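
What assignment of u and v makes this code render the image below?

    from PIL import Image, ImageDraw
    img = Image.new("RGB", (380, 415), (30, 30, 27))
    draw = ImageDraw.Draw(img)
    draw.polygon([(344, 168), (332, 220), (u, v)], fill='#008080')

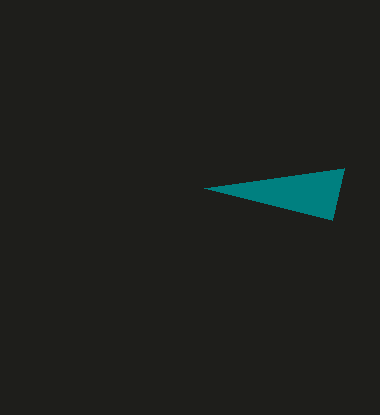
u = 204, v = 188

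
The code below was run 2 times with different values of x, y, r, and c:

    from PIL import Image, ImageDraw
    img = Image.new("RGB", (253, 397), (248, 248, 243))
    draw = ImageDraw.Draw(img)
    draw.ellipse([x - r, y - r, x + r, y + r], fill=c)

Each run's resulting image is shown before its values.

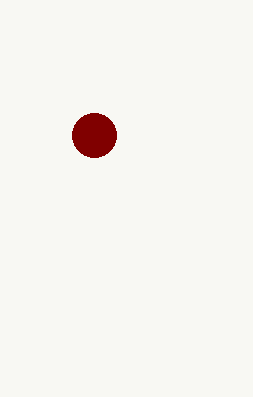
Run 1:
x = 94; y = 135; r = 22; c = 'maroon'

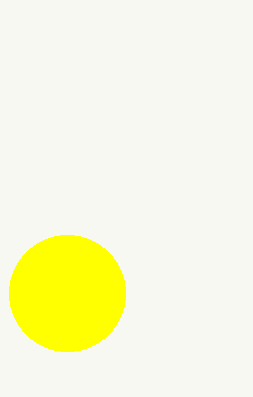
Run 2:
x = 67
y = 293
r = 58
c = 'yellow'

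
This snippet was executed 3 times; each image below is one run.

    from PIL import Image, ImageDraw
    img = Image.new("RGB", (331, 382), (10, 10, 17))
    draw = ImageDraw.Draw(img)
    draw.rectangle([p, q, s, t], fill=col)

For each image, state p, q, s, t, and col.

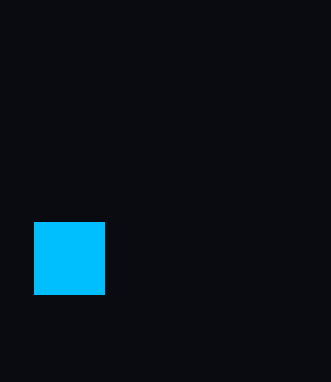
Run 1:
p = 34; q = 222; s = 104; t = 294; col = 'deepskyblue'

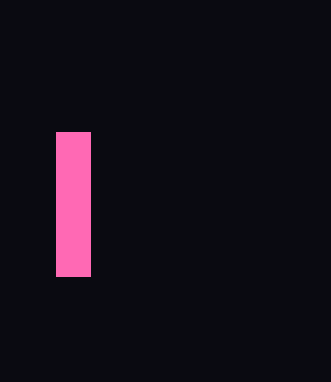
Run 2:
p = 56, q = 132, s = 90, t = 276, col = 'hotpink'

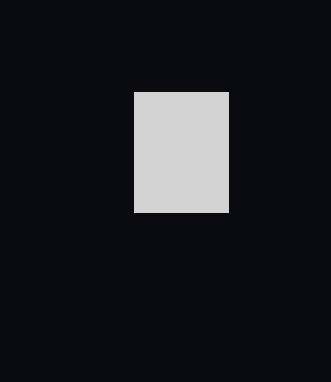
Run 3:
p = 134, q = 92, s = 228, t = 212, col = 'lightgray'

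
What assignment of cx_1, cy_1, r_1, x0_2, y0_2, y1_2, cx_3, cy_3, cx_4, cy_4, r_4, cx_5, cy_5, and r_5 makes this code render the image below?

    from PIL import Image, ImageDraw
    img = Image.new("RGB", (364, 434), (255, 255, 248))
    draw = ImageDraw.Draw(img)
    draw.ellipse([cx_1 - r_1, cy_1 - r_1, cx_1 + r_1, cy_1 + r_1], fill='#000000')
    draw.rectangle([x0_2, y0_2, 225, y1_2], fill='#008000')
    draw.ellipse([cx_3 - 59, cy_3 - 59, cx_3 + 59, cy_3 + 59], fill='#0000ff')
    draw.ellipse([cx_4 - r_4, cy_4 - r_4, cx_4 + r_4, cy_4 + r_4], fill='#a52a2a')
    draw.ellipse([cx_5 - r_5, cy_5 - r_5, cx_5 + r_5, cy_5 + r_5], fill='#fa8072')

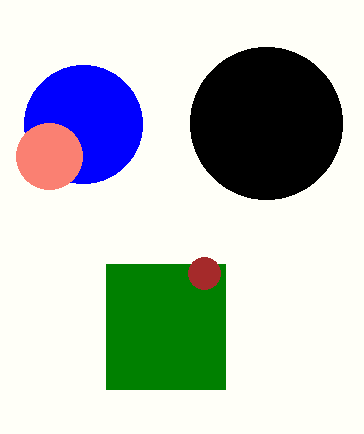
cx_1 = 266; cy_1 = 123; r_1 = 76; x0_2 = 106; y0_2 = 264; y1_2 = 389; cx_3 = 83; cy_3 = 124; cx_4 = 204; cy_4 = 273; r_4 = 16; cx_5 = 49; cy_5 = 156; r_5 = 33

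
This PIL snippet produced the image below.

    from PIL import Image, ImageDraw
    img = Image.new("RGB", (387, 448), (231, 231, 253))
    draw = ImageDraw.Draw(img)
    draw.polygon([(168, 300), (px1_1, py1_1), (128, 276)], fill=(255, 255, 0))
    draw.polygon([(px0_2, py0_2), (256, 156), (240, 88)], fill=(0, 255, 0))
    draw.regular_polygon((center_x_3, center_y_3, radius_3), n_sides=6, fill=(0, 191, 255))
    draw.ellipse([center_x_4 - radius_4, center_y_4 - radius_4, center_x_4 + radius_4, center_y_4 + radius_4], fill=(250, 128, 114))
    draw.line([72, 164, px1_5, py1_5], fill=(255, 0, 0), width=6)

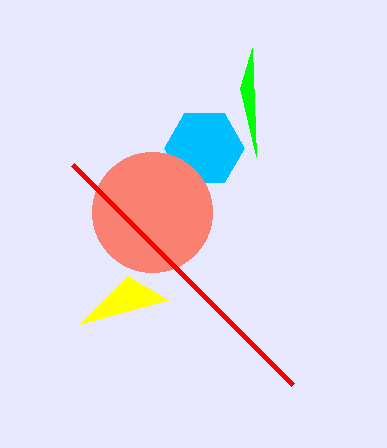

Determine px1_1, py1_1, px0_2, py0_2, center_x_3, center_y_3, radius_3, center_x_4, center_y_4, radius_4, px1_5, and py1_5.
px1_1 = 80; py1_1 = 324; px0_2 = 252; py0_2 = 48; center_x_3 = 204; center_y_3 = 148; radius_3 = 40; center_x_4 = 152; center_y_4 = 212; radius_4 = 60; px1_5 = 292; py1_5 = 384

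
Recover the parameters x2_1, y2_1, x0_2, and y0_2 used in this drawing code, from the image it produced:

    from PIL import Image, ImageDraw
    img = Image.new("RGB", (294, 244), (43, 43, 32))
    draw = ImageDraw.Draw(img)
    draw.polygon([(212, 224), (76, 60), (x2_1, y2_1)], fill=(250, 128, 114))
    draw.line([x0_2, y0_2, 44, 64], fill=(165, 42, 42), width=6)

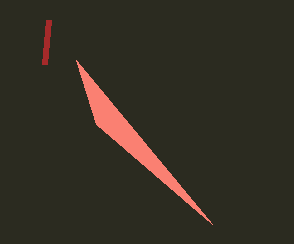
x2_1 = 96, y2_1 = 124, x0_2 = 48, y0_2 = 20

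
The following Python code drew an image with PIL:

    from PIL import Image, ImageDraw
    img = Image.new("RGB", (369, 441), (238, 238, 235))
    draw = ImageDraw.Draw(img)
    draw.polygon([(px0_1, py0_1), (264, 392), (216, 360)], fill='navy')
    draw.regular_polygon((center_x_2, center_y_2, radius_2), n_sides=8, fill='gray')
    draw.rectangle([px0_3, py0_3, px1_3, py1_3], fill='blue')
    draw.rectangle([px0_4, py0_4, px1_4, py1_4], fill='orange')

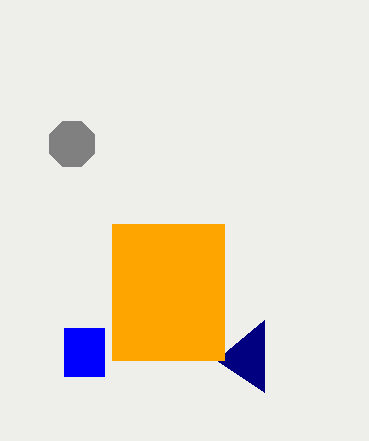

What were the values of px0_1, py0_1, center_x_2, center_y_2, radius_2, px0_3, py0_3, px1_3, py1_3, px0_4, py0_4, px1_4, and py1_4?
px0_1 = 264, py0_1 = 320, center_x_2 = 72, center_y_2 = 144, radius_2 = 24, px0_3 = 64, py0_3 = 328, px1_3 = 104, py1_3 = 376, px0_4 = 112, py0_4 = 224, px1_4 = 224, py1_4 = 360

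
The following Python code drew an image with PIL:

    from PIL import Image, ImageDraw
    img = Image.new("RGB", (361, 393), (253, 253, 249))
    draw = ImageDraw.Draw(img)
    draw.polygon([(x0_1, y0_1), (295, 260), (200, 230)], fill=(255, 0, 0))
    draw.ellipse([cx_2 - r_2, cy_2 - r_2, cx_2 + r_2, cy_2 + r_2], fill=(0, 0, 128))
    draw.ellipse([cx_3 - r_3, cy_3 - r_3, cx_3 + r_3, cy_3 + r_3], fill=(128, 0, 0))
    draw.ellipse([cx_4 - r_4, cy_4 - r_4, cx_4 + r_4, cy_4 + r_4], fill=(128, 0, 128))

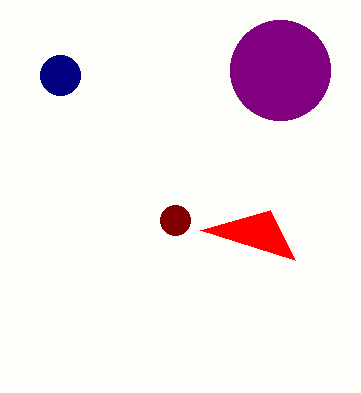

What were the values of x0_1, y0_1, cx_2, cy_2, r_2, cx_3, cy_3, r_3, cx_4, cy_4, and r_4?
x0_1 = 270
y0_1 = 210
cx_2 = 60
cy_2 = 75
r_2 = 20
cx_3 = 175
cy_3 = 220
r_3 = 15
cx_4 = 280
cy_4 = 70
r_4 = 50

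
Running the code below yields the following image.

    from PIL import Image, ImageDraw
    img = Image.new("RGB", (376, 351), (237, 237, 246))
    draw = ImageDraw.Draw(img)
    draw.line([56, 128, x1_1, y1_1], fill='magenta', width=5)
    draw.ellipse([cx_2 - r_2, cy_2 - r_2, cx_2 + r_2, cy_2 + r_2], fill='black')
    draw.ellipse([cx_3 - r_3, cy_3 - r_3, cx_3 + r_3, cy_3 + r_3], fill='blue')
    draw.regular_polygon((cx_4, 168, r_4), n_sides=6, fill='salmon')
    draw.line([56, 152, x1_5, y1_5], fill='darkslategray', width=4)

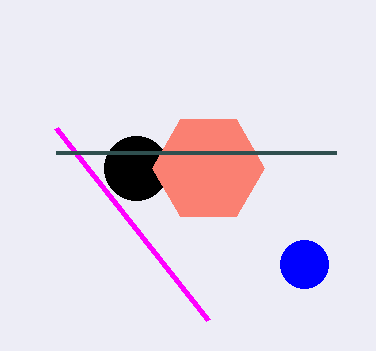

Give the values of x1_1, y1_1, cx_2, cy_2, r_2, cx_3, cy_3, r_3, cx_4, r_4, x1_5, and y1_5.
x1_1 = 208; y1_1 = 320; cx_2 = 136; cy_2 = 168; r_2 = 32; cx_3 = 304; cy_3 = 264; r_3 = 24; cx_4 = 208; r_4 = 56; x1_5 = 336; y1_5 = 152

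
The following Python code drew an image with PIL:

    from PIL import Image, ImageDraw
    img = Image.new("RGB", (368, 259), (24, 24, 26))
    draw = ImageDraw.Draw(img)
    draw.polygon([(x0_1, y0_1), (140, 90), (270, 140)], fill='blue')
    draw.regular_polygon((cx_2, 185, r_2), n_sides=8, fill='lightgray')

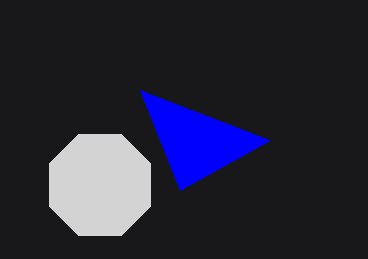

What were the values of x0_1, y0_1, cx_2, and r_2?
x0_1 = 180, y0_1 = 190, cx_2 = 100, r_2 = 55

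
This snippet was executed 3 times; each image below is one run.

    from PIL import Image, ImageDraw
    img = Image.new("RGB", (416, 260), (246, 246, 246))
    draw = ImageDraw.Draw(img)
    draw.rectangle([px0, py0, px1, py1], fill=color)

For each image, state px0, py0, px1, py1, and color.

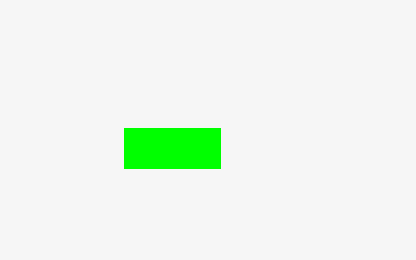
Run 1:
px0 = 124; py0 = 128; px1 = 220; py1 = 168; color = 'lime'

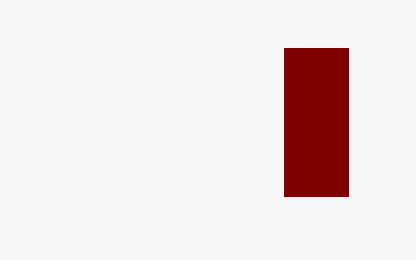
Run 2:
px0 = 284
py0 = 48
px1 = 348
py1 = 196
color = 'maroon'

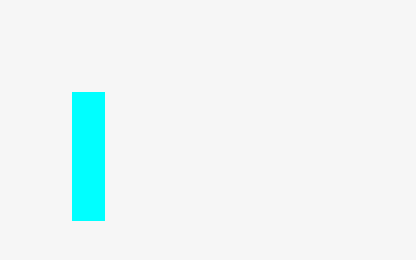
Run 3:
px0 = 72
py0 = 92
px1 = 104
py1 = 220
color = 'cyan'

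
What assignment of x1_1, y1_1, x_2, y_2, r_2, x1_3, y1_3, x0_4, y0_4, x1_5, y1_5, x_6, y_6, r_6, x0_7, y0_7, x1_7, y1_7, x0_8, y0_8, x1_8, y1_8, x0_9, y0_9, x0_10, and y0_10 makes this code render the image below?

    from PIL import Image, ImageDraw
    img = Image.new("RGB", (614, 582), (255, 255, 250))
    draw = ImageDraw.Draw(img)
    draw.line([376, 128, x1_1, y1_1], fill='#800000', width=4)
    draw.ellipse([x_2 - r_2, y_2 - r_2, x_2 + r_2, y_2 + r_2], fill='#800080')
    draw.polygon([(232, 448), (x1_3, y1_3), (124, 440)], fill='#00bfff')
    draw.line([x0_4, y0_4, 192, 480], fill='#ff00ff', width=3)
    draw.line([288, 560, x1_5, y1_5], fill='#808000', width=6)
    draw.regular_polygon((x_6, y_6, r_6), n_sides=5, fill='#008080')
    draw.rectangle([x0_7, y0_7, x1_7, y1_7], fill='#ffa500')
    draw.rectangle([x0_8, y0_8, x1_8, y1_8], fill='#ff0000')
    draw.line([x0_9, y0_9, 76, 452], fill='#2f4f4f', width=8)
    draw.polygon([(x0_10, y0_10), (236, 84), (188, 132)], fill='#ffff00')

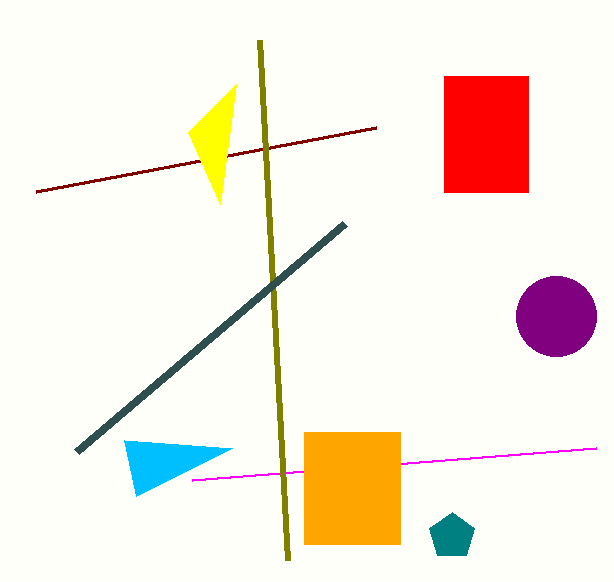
x1_1 = 36
y1_1 = 192
x_2 = 556
y_2 = 316
r_2 = 40
x1_3 = 136
y1_3 = 496
x0_4 = 596
y0_4 = 448
x1_5 = 260
y1_5 = 40
x_6 = 452
y_6 = 536
r_6 = 24
x0_7 = 304
y0_7 = 432
x1_7 = 400
y1_7 = 544
x0_8 = 444
y0_8 = 76
x1_8 = 528
y1_8 = 192
x0_9 = 344
y0_9 = 224
x0_10 = 220
y0_10 = 204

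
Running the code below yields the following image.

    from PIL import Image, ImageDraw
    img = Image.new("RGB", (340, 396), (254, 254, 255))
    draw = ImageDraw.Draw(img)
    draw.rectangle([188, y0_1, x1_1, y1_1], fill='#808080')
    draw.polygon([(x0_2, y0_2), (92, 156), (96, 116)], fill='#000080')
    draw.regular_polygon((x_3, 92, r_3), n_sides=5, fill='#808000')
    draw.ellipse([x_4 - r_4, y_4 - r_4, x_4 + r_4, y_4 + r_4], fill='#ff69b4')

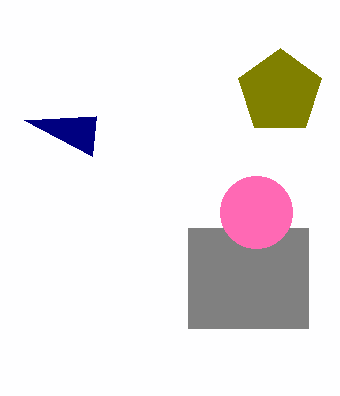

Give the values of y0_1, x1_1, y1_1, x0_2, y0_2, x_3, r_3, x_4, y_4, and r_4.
y0_1 = 228
x1_1 = 308
y1_1 = 328
x0_2 = 24
y0_2 = 120
x_3 = 280
r_3 = 44
x_4 = 256
y_4 = 212
r_4 = 36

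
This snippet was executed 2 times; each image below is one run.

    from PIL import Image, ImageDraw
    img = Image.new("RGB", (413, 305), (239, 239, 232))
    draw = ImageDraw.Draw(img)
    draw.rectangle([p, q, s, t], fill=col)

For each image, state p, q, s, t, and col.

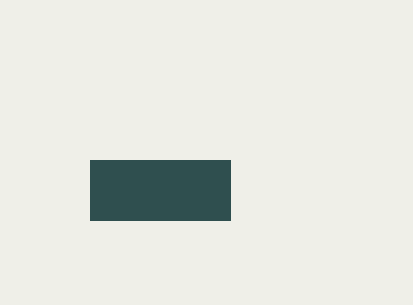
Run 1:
p = 90
q = 160
s = 230
t = 220
col = 'darkslategray'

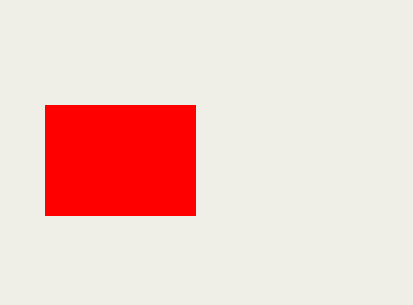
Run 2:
p = 45
q = 105
s = 195
t = 215
col = 'red'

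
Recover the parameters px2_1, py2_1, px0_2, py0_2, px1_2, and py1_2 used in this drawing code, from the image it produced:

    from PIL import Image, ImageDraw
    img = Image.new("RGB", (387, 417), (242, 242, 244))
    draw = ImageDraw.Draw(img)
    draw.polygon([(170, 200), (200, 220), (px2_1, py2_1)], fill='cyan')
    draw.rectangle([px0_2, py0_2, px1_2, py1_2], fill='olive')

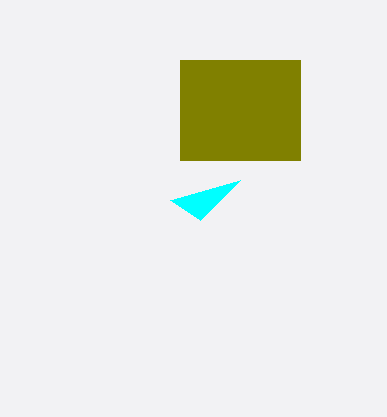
px2_1 = 240, py2_1 = 180, px0_2 = 180, py0_2 = 60, px1_2 = 300, py1_2 = 160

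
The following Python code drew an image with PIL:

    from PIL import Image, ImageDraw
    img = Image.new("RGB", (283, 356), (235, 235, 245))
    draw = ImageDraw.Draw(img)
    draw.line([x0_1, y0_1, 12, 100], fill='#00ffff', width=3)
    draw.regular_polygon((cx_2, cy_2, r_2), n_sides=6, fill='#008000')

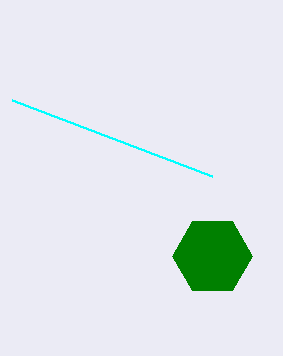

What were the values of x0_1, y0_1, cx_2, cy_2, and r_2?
x0_1 = 212
y0_1 = 176
cx_2 = 212
cy_2 = 256
r_2 = 40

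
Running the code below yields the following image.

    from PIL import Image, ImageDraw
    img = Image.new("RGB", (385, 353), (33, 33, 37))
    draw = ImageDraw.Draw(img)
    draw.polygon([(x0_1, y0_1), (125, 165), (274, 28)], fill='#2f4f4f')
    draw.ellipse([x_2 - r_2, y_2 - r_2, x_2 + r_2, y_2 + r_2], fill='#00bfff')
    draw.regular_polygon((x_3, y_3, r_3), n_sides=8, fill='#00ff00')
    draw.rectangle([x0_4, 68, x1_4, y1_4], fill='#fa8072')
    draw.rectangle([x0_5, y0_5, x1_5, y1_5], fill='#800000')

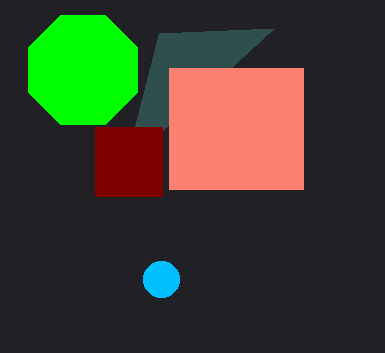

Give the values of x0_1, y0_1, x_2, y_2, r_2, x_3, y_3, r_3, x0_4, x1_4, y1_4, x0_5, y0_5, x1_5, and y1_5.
x0_1 = 159
y0_1 = 33
x_2 = 161
y_2 = 279
r_2 = 18
x_3 = 83
y_3 = 70
r_3 = 59
x0_4 = 169
x1_4 = 303
y1_4 = 189
x0_5 = 95
y0_5 = 127
x1_5 = 162
y1_5 = 196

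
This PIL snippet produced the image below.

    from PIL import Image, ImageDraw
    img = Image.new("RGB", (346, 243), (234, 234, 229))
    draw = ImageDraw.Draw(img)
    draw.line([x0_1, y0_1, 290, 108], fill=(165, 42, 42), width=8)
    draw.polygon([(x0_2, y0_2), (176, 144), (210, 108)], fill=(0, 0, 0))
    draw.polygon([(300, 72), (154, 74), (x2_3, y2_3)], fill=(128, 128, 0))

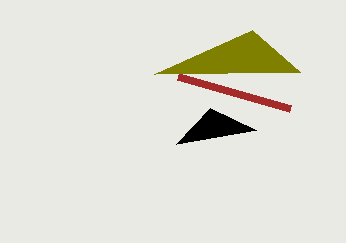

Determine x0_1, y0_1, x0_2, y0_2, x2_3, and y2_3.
x0_1 = 178
y0_1 = 76
x0_2 = 256
y0_2 = 130
x2_3 = 252
y2_3 = 30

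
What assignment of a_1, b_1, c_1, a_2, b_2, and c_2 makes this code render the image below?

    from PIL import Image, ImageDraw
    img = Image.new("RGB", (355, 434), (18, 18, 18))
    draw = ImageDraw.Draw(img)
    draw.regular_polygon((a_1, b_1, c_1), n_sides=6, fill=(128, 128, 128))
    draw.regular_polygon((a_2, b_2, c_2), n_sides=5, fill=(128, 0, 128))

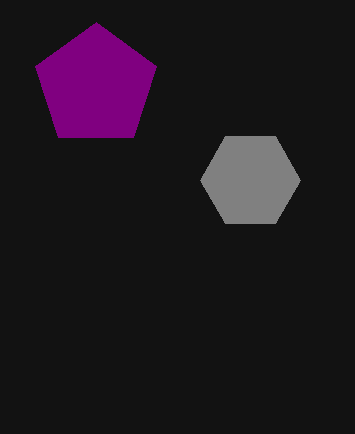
a_1 = 250; b_1 = 180; c_1 = 50; a_2 = 96; b_2 = 86; c_2 = 64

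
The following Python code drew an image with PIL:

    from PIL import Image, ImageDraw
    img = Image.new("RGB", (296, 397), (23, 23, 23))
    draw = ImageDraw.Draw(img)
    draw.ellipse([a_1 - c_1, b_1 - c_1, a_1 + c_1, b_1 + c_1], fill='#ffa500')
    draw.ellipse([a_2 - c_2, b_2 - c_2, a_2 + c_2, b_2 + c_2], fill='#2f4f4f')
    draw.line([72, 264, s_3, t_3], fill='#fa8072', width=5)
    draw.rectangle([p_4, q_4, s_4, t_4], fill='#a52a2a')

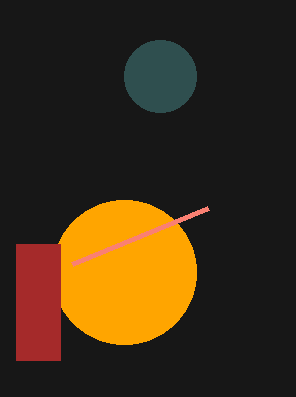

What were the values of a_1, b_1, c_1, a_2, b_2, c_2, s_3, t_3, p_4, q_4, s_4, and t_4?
a_1 = 124; b_1 = 272; c_1 = 72; a_2 = 160; b_2 = 76; c_2 = 36; s_3 = 208; t_3 = 208; p_4 = 16; q_4 = 244; s_4 = 60; t_4 = 360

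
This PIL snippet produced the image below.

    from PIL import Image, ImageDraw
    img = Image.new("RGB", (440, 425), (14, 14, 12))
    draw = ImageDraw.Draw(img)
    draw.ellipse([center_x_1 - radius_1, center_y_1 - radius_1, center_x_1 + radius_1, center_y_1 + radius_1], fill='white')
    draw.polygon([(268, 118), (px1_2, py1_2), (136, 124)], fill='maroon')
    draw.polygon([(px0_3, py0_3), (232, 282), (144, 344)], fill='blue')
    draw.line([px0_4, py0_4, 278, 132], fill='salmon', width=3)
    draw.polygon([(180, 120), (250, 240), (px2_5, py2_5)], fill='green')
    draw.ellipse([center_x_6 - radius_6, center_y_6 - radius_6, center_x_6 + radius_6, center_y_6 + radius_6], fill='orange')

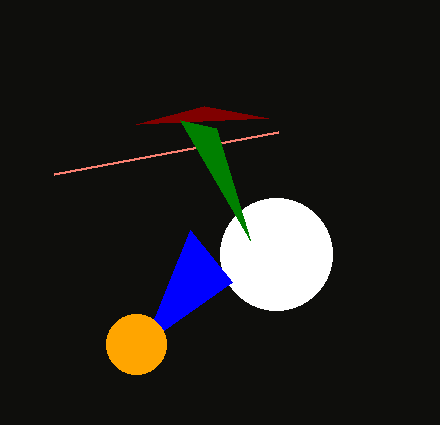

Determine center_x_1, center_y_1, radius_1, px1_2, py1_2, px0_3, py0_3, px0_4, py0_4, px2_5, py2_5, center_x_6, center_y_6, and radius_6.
center_x_1 = 276; center_y_1 = 254; radius_1 = 56; px1_2 = 204; py1_2 = 106; px0_3 = 190; py0_3 = 230; px0_4 = 54; py0_4 = 174; px2_5 = 216; py2_5 = 128; center_x_6 = 136; center_y_6 = 344; radius_6 = 30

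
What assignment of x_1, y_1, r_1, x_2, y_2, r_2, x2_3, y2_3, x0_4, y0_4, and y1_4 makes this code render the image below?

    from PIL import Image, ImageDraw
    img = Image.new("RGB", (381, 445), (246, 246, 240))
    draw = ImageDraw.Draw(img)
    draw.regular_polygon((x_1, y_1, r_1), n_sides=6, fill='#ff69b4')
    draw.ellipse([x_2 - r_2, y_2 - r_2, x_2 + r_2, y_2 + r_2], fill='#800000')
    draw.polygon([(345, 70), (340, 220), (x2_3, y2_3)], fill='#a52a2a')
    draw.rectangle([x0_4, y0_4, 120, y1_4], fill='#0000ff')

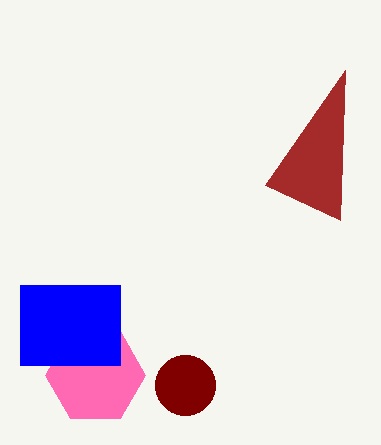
x_1 = 95
y_1 = 375
r_1 = 50
x_2 = 185
y_2 = 385
r_2 = 30
x2_3 = 265
y2_3 = 185
x0_4 = 20
y0_4 = 285
y1_4 = 365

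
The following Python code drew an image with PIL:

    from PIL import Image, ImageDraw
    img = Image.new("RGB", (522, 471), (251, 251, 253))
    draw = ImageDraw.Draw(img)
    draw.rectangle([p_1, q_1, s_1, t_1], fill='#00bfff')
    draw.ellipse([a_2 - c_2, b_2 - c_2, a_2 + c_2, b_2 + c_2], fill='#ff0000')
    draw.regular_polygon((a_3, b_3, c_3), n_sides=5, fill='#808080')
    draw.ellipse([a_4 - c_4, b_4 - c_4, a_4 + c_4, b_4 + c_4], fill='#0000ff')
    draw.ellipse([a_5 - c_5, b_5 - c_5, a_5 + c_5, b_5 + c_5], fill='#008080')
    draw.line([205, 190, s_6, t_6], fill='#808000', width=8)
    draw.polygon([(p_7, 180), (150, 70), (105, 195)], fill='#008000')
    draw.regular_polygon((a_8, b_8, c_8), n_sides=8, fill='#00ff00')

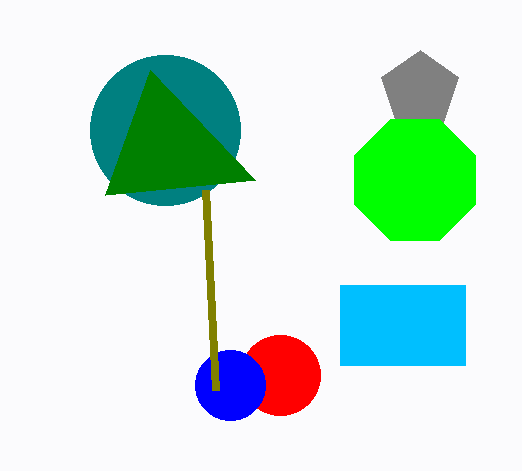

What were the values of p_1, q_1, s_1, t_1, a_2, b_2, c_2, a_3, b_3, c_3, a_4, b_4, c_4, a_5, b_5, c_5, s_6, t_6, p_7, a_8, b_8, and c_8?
p_1 = 340
q_1 = 285
s_1 = 465
t_1 = 365
a_2 = 280
b_2 = 375
c_2 = 40
a_3 = 420
b_3 = 90
c_3 = 40
a_4 = 230
b_4 = 385
c_4 = 35
a_5 = 165
b_5 = 130
c_5 = 75
s_6 = 215
t_6 = 390
p_7 = 255
a_8 = 415
b_8 = 180
c_8 = 65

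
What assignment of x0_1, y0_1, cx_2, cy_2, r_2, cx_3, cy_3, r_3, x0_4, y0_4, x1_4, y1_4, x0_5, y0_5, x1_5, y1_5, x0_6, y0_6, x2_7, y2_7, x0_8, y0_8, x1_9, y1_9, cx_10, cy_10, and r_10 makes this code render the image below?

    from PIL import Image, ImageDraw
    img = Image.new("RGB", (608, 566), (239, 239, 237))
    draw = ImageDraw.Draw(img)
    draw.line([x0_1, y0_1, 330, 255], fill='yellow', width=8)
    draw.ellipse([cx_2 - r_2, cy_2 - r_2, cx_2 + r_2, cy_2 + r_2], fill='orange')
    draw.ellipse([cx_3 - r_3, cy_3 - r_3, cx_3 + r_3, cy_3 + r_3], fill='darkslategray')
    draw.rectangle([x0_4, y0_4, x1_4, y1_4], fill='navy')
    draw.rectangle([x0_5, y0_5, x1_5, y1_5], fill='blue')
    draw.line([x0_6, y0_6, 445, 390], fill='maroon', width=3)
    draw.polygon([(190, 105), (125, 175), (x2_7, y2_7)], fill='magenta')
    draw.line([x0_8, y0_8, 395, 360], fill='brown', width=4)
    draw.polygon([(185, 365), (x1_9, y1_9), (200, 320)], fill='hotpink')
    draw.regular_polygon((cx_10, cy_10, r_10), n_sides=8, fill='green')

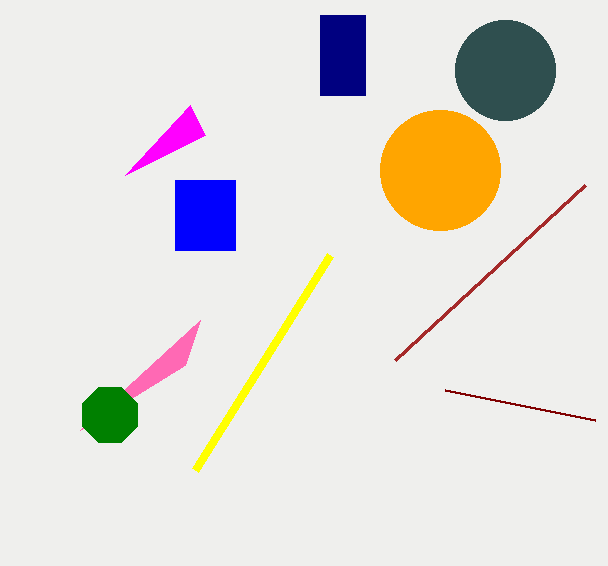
x0_1 = 195
y0_1 = 470
cx_2 = 440
cy_2 = 170
r_2 = 60
cx_3 = 505
cy_3 = 70
r_3 = 50
x0_4 = 320
y0_4 = 15
x1_4 = 365
y1_4 = 95
x0_5 = 175
y0_5 = 180
x1_5 = 235
y1_5 = 250
x0_6 = 595
y0_6 = 420
x2_7 = 205
y2_7 = 135
x0_8 = 585
y0_8 = 185
x1_9 = 80
y1_9 = 430
cx_10 = 110
cy_10 = 415
r_10 = 30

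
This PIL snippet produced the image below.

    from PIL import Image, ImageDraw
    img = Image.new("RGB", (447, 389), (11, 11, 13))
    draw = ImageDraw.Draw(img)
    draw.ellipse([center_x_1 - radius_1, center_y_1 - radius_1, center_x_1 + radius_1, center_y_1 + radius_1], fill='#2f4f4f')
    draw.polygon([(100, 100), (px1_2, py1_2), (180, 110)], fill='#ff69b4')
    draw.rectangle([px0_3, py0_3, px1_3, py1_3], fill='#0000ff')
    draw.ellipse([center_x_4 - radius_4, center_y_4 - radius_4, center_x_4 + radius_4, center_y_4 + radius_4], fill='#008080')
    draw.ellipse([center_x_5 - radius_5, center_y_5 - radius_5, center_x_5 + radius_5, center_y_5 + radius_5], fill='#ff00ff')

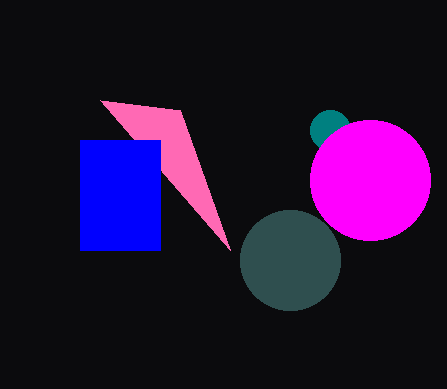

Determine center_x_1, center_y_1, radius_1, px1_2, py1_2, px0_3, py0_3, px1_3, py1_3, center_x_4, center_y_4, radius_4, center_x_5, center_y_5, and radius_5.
center_x_1 = 290; center_y_1 = 260; radius_1 = 50; px1_2 = 230; py1_2 = 250; px0_3 = 80; py0_3 = 140; px1_3 = 160; py1_3 = 250; center_x_4 = 330; center_y_4 = 130; radius_4 = 20; center_x_5 = 370; center_y_5 = 180; radius_5 = 60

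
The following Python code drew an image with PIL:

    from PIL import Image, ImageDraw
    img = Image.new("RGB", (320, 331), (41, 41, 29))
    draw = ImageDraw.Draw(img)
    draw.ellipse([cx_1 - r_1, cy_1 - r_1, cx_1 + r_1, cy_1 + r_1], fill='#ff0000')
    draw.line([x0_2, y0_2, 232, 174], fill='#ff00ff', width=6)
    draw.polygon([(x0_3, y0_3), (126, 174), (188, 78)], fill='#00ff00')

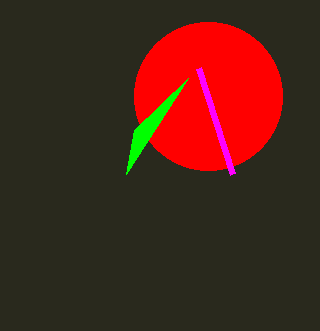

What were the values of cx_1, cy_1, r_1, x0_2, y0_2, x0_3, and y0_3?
cx_1 = 208, cy_1 = 96, r_1 = 74, x0_2 = 198, y0_2 = 68, x0_3 = 134, y0_3 = 130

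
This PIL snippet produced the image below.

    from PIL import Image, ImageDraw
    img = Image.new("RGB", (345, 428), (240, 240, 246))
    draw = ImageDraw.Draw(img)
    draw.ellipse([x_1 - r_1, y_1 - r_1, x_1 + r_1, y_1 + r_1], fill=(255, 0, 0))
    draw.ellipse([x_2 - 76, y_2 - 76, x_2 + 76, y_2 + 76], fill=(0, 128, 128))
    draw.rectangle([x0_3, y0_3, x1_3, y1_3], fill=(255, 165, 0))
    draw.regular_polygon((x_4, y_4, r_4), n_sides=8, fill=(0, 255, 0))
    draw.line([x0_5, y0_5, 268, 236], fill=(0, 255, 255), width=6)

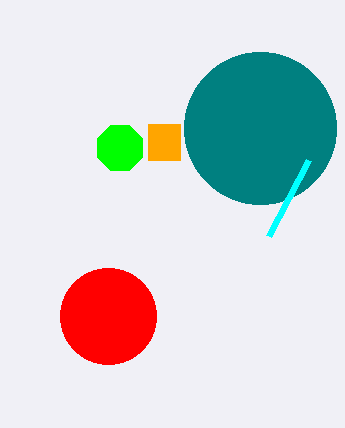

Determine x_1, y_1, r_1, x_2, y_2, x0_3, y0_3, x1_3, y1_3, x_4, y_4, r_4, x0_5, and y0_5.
x_1 = 108, y_1 = 316, r_1 = 48, x_2 = 260, y_2 = 128, x0_3 = 148, y0_3 = 124, x1_3 = 180, y1_3 = 160, x_4 = 120, y_4 = 148, r_4 = 24, x0_5 = 308, y0_5 = 160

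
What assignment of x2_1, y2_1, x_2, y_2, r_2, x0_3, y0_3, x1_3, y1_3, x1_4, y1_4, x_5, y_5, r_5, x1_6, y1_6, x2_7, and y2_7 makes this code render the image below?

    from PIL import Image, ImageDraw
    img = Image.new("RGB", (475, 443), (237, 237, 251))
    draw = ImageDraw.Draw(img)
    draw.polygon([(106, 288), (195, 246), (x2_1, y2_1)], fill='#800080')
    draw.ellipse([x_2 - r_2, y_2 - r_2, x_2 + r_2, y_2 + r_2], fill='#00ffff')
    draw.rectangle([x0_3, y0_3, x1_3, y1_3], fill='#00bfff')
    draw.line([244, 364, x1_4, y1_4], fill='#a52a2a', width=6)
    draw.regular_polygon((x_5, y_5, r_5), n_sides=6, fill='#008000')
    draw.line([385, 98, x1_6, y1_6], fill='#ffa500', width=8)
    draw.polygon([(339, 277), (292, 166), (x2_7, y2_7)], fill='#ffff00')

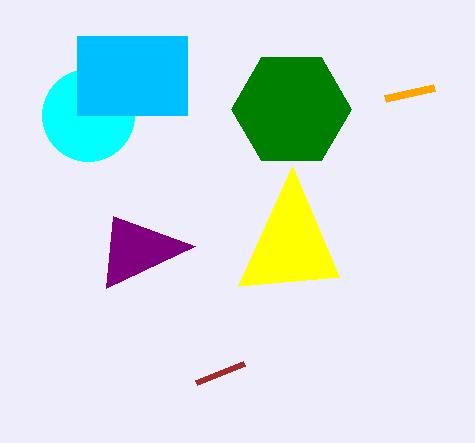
x2_1 = 113, y2_1 = 216, x_2 = 88, y_2 = 115, r_2 = 46, x0_3 = 77, y0_3 = 36, x1_3 = 187, y1_3 = 115, x1_4 = 196, y1_4 = 383, x_5 = 291, y_5 = 109, r_5 = 60, x1_6 = 434, y1_6 = 87, x2_7 = 238, y2_7 = 286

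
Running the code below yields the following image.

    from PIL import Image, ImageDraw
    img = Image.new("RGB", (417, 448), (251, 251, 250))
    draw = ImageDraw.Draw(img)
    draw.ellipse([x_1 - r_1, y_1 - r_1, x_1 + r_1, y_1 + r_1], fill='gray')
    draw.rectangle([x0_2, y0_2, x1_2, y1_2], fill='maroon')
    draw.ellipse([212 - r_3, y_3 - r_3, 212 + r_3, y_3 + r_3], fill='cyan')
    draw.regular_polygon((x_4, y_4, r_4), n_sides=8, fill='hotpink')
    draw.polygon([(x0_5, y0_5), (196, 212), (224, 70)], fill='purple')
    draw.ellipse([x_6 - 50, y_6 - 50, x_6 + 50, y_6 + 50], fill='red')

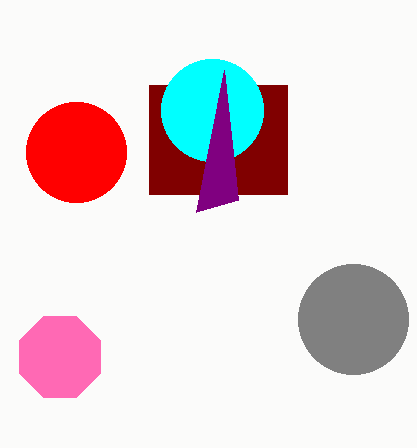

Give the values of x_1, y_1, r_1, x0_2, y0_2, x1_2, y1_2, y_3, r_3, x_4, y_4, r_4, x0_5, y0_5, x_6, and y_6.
x_1 = 353, y_1 = 319, r_1 = 55, x0_2 = 149, y0_2 = 85, x1_2 = 287, y1_2 = 194, y_3 = 110, r_3 = 51, x_4 = 60, y_4 = 357, r_4 = 44, x0_5 = 238, y0_5 = 200, x_6 = 76, y_6 = 152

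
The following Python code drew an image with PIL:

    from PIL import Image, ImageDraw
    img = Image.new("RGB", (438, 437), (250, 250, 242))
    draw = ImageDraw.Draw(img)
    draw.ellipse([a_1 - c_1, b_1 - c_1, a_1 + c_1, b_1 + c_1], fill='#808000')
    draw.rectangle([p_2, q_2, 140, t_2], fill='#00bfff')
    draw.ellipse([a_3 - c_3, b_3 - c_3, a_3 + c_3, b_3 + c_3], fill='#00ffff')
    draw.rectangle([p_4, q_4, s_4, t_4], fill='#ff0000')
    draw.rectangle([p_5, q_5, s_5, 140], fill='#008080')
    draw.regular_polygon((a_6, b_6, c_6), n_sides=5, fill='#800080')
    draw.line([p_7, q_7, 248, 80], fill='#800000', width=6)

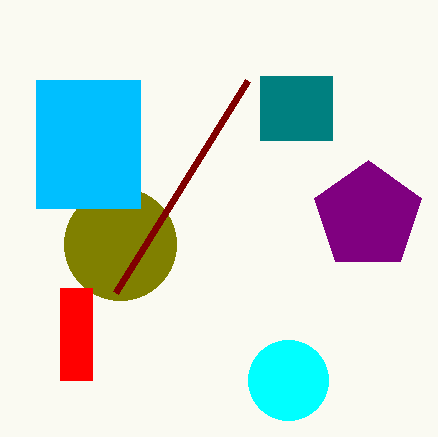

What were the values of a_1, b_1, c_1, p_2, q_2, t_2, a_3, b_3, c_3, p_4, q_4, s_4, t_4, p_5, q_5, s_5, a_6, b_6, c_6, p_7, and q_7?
a_1 = 120; b_1 = 244; c_1 = 56; p_2 = 36; q_2 = 80; t_2 = 208; a_3 = 288; b_3 = 380; c_3 = 40; p_4 = 60; q_4 = 288; s_4 = 92; t_4 = 380; p_5 = 260; q_5 = 76; s_5 = 332; a_6 = 368; b_6 = 216; c_6 = 56; p_7 = 116; q_7 = 292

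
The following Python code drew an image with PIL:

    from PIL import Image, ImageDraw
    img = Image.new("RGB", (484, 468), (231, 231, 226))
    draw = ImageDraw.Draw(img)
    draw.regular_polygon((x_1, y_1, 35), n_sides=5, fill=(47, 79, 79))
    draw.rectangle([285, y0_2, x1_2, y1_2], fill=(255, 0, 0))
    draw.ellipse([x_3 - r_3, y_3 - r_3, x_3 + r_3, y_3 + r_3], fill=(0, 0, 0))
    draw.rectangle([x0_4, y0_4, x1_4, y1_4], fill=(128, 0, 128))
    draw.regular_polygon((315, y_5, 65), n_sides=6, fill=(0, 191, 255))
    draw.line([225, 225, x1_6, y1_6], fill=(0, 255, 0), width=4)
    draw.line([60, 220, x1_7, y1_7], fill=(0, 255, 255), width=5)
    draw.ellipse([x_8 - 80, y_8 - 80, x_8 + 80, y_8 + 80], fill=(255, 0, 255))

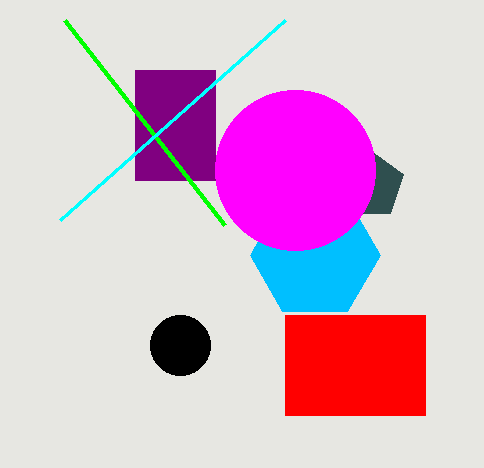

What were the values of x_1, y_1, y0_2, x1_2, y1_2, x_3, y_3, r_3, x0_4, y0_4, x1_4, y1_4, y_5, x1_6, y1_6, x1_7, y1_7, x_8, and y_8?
x_1 = 370; y_1 = 185; y0_2 = 315; x1_2 = 425; y1_2 = 415; x_3 = 180; y_3 = 345; r_3 = 30; x0_4 = 135; y0_4 = 70; x1_4 = 215; y1_4 = 180; y_5 = 255; x1_6 = 65; y1_6 = 20; x1_7 = 285; y1_7 = 20; x_8 = 295; y_8 = 170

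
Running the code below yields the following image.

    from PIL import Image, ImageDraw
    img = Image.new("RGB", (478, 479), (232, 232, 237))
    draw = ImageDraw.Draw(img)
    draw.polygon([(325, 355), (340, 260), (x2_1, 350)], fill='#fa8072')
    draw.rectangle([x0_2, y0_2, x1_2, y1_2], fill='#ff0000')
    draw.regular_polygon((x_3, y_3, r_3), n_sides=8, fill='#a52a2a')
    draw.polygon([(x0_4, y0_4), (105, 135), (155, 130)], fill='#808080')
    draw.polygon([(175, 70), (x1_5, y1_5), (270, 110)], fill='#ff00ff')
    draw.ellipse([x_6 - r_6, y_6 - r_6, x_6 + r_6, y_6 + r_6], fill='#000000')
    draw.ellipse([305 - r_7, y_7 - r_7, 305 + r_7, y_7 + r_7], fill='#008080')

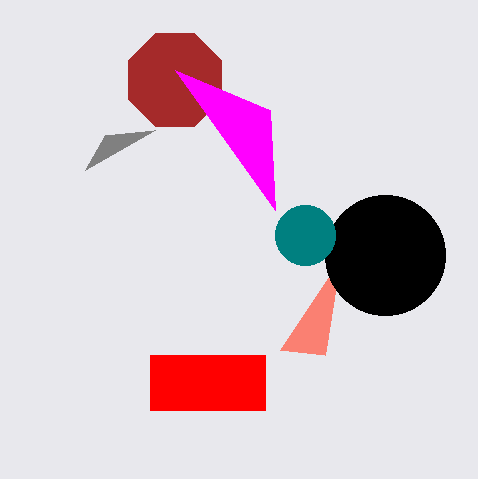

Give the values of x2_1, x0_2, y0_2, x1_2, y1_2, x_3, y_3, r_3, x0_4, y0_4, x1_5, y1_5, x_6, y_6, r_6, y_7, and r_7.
x2_1 = 280
x0_2 = 150
y0_2 = 355
x1_2 = 265
y1_2 = 410
x_3 = 175
y_3 = 80
r_3 = 50
x0_4 = 85
y0_4 = 170
x1_5 = 275
y1_5 = 210
x_6 = 385
y_6 = 255
r_6 = 60
y_7 = 235
r_7 = 30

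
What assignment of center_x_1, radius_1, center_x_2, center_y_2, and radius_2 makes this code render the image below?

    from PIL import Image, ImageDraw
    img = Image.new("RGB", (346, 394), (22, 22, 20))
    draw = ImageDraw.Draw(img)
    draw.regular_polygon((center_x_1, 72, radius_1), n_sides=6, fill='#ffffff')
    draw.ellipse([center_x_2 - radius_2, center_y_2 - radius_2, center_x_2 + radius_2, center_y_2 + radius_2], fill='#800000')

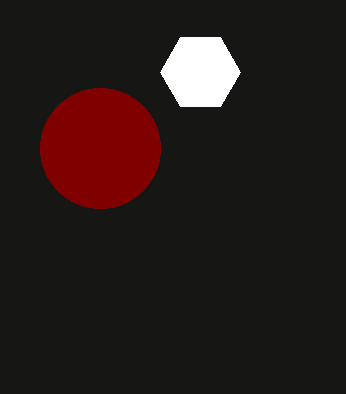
center_x_1 = 200, radius_1 = 40, center_x_2 = 100, center_y_2 = 148, radius_2 = 60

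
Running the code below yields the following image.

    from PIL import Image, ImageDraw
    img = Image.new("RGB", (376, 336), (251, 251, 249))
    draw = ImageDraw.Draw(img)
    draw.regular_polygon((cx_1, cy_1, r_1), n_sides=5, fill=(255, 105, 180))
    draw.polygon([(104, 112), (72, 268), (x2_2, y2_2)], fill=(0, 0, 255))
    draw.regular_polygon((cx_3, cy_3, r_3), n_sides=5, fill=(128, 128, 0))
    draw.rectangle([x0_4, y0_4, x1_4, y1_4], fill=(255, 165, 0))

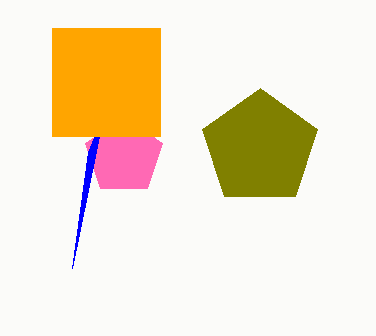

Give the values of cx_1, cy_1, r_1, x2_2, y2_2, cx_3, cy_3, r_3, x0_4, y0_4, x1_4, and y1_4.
cx_1 = 124
cy_1 = 156
r_1 = 40
x2_2 = 88
y2_2 = 152
cx_3 = 260
cy_3 = 148
r_3 = 60
x0_4 = 52
y0_4 = 28
x1_4 = 160
y1_4 = 136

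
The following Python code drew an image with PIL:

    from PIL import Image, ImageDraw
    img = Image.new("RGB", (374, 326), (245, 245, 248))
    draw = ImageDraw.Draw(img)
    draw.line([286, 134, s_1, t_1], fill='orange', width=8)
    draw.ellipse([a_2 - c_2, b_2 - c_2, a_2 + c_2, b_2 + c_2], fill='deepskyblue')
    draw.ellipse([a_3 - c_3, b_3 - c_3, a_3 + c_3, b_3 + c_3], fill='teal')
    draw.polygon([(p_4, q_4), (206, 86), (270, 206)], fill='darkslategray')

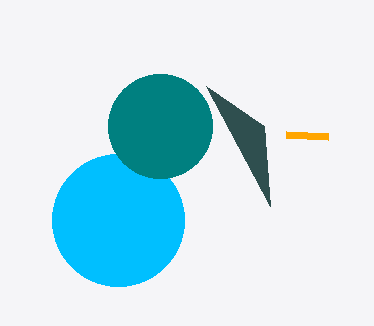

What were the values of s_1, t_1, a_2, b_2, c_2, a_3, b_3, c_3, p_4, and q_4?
s_1 = 328; t_1 = 136; a_2 = 118; b_2 = 220; c_2 = 66; a_3 = 160; b_3 = 126; c_3 = 52; p_4 = 264; q_4 = 126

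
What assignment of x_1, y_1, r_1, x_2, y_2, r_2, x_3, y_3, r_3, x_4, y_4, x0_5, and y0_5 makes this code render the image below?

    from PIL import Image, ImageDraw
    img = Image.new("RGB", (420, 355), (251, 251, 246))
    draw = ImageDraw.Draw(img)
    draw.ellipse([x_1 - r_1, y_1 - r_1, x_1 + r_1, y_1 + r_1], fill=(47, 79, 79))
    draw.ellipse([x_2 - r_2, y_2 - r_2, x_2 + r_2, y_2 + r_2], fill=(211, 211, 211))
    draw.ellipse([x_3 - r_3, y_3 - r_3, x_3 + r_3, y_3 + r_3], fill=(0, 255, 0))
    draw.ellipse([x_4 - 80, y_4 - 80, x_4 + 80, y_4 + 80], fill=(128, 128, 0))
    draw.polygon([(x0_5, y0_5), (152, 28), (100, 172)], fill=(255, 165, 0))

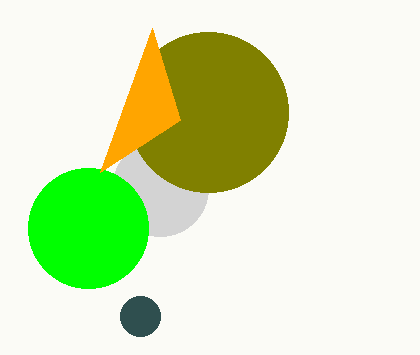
x_1 = 140; y_1 = 316; r_1 = 20; x_2 = 160; y_2 = 188; r_2 = 48; x_3 = 88; y_3 = 228; r_3 = 60; x_4 = 208; y_4 = 112; x0_5 = 180; y0_5 = 120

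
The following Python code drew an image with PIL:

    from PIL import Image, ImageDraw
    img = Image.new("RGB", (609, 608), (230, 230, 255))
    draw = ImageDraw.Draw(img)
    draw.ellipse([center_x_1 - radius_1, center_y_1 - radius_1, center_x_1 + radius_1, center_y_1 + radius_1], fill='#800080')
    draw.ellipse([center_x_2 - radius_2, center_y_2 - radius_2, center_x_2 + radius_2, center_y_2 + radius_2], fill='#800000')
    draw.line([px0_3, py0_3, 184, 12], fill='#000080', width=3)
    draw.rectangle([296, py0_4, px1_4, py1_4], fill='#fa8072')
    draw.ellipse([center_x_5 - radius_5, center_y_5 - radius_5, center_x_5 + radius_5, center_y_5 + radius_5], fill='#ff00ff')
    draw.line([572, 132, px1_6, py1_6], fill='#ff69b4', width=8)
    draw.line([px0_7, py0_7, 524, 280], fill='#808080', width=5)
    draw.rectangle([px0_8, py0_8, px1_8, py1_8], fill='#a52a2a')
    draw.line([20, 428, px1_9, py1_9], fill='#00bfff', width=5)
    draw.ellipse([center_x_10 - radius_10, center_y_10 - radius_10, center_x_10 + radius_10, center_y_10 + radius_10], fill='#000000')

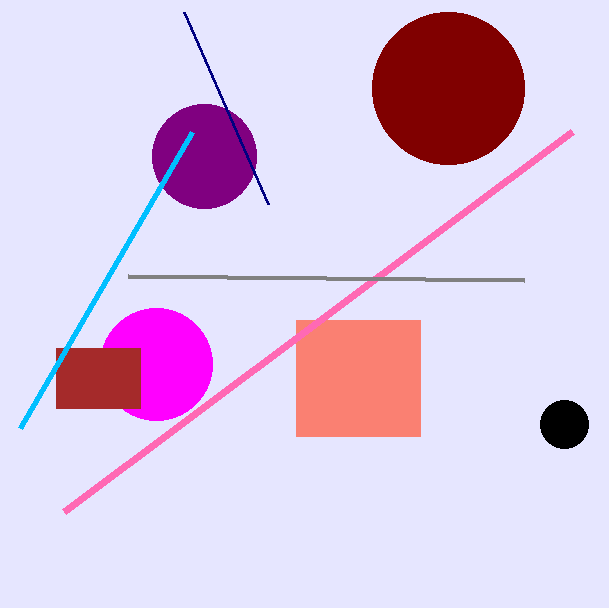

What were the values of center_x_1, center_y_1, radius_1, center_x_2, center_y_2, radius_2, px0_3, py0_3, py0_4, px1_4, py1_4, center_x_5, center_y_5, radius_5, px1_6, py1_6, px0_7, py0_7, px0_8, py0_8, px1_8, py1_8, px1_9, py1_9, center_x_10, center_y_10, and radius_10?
center_x_1 = 204, center_y_1 = 156, radius_1 = 52, center_x_2 = 448, center_y_2 = 88, radius_2 = 76, px0_3 = 268, py0_3 = 204, py0_4 = 320, px1_4 = 420, py1_4 = 436, center_x_5 = 156, center_y_5 = 364, radius_5 = 56, px1_6 = 64, py1_6 = 512, px0_7 = 128, py0_7 = 276, px0_8 = 56, py0_8 = 348, px1_8 = 140, py1_8 = 408, px1_9 = 192, py1_9 = 132, center_x_10 = 564, center_y_10 = 424, radius_10 = 24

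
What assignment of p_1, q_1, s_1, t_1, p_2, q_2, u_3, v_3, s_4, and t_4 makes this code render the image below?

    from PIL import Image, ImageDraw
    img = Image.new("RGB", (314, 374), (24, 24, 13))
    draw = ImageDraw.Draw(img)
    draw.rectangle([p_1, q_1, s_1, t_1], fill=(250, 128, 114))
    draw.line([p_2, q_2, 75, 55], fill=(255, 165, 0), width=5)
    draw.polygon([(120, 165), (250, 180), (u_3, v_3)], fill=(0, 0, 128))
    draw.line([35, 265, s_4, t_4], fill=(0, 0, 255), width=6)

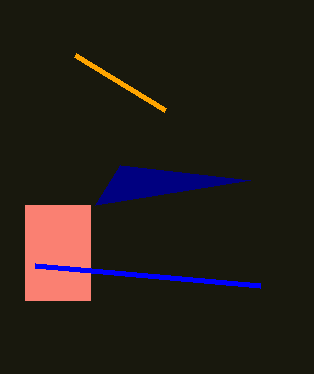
p_1 = 25, q_1 = 205, s_1 = 90, t_1 = 300, p_2 = 165, q_2 = 110, u_3 = 95, v_3 = 205, s_4 = 260, t_4 = 285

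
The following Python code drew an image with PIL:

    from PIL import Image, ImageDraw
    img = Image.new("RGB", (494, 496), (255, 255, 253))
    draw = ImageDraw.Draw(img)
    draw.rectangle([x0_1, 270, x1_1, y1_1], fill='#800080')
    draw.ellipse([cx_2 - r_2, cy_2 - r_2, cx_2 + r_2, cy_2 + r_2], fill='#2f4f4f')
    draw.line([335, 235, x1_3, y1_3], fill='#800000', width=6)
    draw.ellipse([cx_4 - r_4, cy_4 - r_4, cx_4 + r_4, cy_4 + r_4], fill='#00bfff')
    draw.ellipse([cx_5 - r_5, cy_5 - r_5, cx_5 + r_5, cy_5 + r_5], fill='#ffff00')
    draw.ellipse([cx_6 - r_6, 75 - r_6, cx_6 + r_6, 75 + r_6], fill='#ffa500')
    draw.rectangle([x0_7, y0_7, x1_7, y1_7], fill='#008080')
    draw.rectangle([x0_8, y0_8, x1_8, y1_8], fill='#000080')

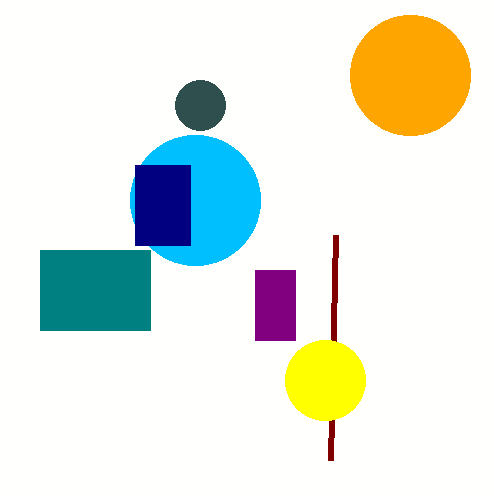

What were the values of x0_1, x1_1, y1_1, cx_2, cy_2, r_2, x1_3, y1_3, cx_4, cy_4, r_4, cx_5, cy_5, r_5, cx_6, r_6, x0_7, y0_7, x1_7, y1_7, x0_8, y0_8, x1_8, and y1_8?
x0_1 = 255; x1_1 = 295; y1_1 = 340; cx_2 = 200; cy_2 = 105; r_2 = 25; x1_3 = 330; y1_3 = 460; cx_4 = 195; cy_4 = 200; r_4 = 65; cx_5 = 325; cy_5 = 380; r_5 = 40; cx_6 = 410; r_6 = 60; x0_7 = 40; y0_7 = 250; x1_7 = 150; y1_7 = 330; x0_8 = 135; y0_8 = 165; x1_8 = 190; y1_8 = 245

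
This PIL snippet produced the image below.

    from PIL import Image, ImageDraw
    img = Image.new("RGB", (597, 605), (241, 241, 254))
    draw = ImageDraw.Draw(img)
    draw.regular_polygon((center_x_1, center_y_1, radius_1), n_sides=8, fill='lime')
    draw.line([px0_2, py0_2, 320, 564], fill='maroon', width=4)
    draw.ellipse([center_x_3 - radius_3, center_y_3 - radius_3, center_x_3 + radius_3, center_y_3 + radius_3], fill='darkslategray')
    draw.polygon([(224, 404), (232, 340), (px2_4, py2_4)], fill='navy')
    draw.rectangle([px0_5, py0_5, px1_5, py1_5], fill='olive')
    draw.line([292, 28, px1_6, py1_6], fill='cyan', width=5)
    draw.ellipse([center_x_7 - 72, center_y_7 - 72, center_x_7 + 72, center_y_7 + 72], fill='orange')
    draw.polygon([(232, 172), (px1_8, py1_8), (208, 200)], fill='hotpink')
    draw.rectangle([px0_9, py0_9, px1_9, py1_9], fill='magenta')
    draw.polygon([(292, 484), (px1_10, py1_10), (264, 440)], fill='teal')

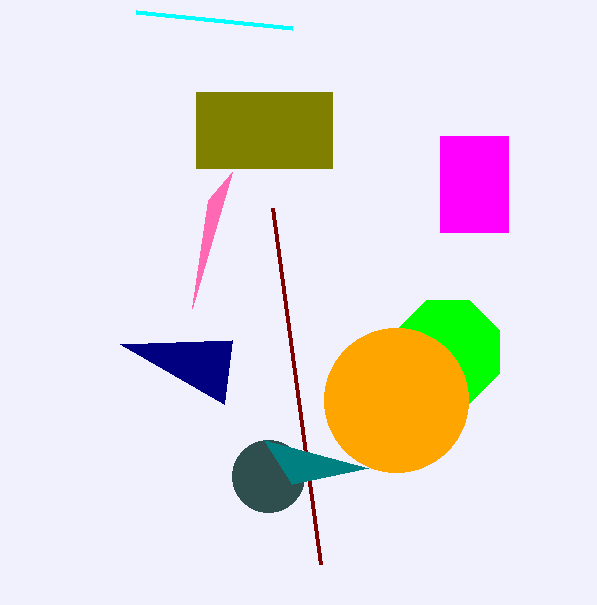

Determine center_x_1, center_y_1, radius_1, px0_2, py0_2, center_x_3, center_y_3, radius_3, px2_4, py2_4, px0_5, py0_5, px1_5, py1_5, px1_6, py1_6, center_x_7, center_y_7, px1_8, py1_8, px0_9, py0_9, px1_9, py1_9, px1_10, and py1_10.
center_x_1 = 448
center_y_1 = 352
radius_1 = 56
px0_2 = 272
py0_2 = 208
center_x_3 = 268
center_y_3 = 476
radius_3 = 36
px2_4 = 120
py2_4 = 344
px0_5 = 196
py0_5 = 92
px1_5 = 332
py1_5 = 168
px1_6 = 136
py1_6 = 12
center_x_7 = 396
center_y_7 = 400
px1_8 = 192
py1_8 = 308
px0_9 = 440
py0_9 = 136
px1_9 = 508
py1_9 = 232
px1_10 = 368
py1_10 = 468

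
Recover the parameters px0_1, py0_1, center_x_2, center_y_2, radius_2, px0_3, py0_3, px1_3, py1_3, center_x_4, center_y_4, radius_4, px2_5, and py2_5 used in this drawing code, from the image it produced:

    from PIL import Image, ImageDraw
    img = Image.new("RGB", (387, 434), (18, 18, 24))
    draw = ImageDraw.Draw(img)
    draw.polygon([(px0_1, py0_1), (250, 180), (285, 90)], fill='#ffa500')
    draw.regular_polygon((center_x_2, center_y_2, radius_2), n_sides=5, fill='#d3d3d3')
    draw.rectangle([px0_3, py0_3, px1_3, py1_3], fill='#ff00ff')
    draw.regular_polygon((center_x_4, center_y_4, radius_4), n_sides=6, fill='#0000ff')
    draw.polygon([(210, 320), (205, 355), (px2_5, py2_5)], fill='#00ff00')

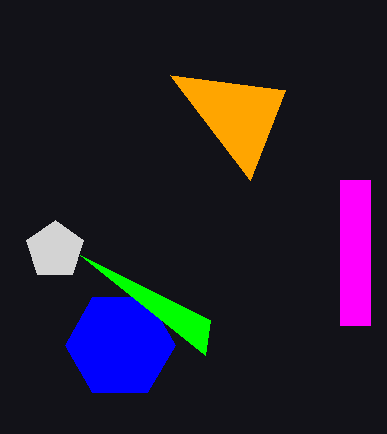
px0_1 = 170; py0_1 = 75; center_x_2 = 55; center_y_2 = 250; radius_2 = 30; px0_3 = 340; py0_3 = 180; px1_3 = 370; py1_3 = 325; center_x_4 = 120; center_y_4 = 345; radius_4 = 55; px2_5 = 80; py2_5 = 255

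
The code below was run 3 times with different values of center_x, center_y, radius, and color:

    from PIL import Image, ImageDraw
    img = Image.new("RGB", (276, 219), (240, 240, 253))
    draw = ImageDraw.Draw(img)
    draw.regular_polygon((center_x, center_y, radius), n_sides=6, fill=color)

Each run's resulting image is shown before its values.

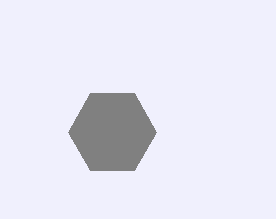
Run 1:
center_x = 112; center_y = 132; radius = 44; color = 'gray'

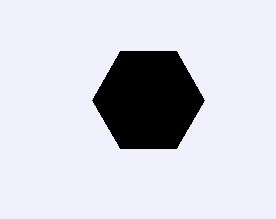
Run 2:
center_x = 148
center_y = 100
radius = 56
color = 'black'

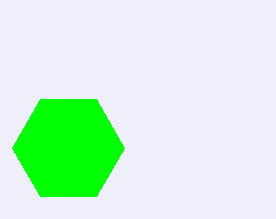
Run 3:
center_x = 68, center_y = 148, radius = 56, color = 'lime'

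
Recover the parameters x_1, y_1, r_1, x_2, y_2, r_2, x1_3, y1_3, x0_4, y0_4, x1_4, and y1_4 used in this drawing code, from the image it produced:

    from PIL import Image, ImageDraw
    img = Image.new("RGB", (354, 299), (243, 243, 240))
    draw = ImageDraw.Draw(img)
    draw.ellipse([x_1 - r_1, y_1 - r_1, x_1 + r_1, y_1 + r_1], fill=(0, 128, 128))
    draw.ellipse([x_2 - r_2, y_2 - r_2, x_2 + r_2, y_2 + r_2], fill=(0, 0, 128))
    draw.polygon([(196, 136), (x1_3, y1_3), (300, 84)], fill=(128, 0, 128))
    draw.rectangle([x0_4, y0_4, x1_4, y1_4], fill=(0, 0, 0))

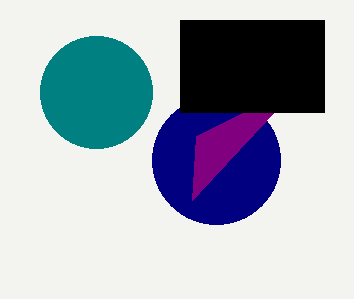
x_1 = 96
y_1 = 92
r_1 = 56
x_2 = 216
y_2 = 160
r_2 = 64
x1_3 = 192
y1_3 = 200
x0_4 = 180
y0_4 = 20
x1_4 = 324
y1_4 = 112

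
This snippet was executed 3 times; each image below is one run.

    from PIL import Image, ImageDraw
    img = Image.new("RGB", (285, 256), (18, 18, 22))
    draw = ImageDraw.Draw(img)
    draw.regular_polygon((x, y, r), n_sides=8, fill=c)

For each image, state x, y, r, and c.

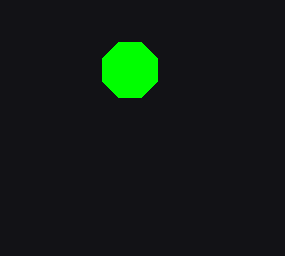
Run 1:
x = 130; y = 70; r = 30; c = 'lime'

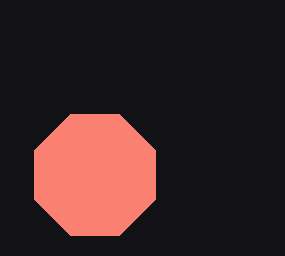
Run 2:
x = 95; y = 175; r = 65; c = 'salmon'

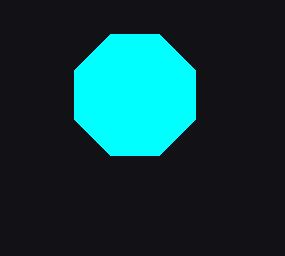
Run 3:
x = 135; y = 95; r = 65; c = 'cyan'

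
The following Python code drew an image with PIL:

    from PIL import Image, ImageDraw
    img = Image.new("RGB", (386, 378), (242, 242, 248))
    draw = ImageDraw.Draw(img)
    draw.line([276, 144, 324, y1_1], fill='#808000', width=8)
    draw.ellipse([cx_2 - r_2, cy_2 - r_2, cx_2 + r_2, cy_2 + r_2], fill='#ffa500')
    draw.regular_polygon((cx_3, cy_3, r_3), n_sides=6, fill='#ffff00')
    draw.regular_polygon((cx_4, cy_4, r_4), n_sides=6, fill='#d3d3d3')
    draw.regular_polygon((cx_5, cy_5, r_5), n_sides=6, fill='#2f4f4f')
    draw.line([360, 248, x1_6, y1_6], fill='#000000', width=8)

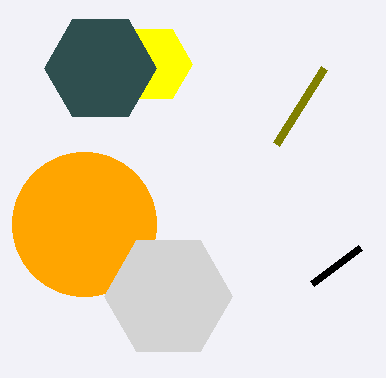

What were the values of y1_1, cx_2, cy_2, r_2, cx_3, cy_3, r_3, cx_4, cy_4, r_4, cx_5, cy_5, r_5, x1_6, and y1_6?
y1_1 = 68
cx_2 = 84
cy_2 = 224
r_2 = 72
cx_3 = 152
cy_3 = 64
r_3 = 40
cx_4 = 168
cy_4 = 296
r_4 = 64
cx_5 = 100
cy_5 = 68
r_5 = 56
x1_6 = 312
y1_6 = 284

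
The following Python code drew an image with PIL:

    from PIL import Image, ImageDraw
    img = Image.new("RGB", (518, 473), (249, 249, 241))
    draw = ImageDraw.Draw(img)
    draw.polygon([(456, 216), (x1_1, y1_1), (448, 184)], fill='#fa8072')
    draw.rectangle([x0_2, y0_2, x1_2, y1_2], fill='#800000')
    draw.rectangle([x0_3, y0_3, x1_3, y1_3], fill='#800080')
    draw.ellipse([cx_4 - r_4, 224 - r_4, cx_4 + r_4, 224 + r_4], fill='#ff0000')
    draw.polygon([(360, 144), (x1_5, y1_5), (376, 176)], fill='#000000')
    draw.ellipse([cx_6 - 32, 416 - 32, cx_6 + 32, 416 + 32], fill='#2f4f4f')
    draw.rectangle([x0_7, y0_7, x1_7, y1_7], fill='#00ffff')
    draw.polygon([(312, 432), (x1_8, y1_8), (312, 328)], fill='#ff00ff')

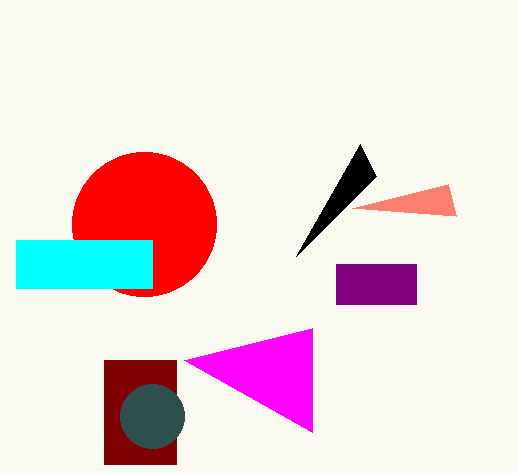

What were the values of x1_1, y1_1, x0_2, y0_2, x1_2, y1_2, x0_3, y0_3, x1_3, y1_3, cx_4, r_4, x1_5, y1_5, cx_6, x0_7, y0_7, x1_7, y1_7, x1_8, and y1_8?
x1_1 = 352
y1_1 = 208
x0_2 = 104
y0_2 = 360
x1_2 = 176
y1_2 = 464
x0_3 = 336
y0_3 = 264
x1_3 = 416
y1_3 = 304
cx_4 = 144
r_4 = 72
x1_5 = 296
y1_5 = 256
cx_6 = 152
x0_7 = 16
y0_7 = 240
x1_7 = 152
y1_7 = 288
x1_8 = 184
y1_8 = 360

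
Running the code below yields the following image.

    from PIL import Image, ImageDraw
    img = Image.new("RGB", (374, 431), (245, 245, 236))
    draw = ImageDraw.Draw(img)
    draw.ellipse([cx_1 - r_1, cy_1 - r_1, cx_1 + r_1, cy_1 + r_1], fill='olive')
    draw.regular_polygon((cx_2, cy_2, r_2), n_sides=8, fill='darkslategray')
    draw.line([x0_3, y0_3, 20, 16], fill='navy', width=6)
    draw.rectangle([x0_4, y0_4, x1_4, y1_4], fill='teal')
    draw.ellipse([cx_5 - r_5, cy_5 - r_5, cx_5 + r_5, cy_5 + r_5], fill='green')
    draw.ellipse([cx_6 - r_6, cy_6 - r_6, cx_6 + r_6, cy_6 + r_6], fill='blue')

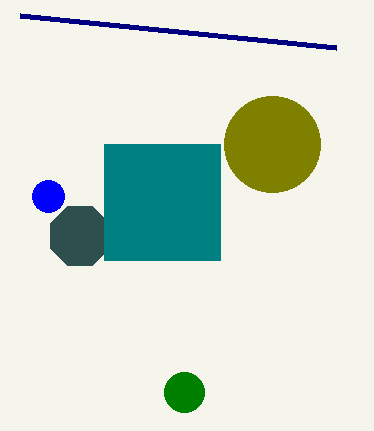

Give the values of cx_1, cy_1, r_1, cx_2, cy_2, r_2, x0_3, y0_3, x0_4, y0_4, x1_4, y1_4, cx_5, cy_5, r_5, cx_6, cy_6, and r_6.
cx_1 = 272, cy_1 = 144, r_1 = 48, cx_2 = 80, cy_2 = 236, r_2 = 32, x0_3 = 336, y0_3 = 48, x0_4 = 104, y0_4 = 144, x1_4 = 220, y1_4 = 260, cx_5 = 184, cy_5 = 392, r_5 = 20, cx_6 = 48, cy_6 = 196, r_6 = 16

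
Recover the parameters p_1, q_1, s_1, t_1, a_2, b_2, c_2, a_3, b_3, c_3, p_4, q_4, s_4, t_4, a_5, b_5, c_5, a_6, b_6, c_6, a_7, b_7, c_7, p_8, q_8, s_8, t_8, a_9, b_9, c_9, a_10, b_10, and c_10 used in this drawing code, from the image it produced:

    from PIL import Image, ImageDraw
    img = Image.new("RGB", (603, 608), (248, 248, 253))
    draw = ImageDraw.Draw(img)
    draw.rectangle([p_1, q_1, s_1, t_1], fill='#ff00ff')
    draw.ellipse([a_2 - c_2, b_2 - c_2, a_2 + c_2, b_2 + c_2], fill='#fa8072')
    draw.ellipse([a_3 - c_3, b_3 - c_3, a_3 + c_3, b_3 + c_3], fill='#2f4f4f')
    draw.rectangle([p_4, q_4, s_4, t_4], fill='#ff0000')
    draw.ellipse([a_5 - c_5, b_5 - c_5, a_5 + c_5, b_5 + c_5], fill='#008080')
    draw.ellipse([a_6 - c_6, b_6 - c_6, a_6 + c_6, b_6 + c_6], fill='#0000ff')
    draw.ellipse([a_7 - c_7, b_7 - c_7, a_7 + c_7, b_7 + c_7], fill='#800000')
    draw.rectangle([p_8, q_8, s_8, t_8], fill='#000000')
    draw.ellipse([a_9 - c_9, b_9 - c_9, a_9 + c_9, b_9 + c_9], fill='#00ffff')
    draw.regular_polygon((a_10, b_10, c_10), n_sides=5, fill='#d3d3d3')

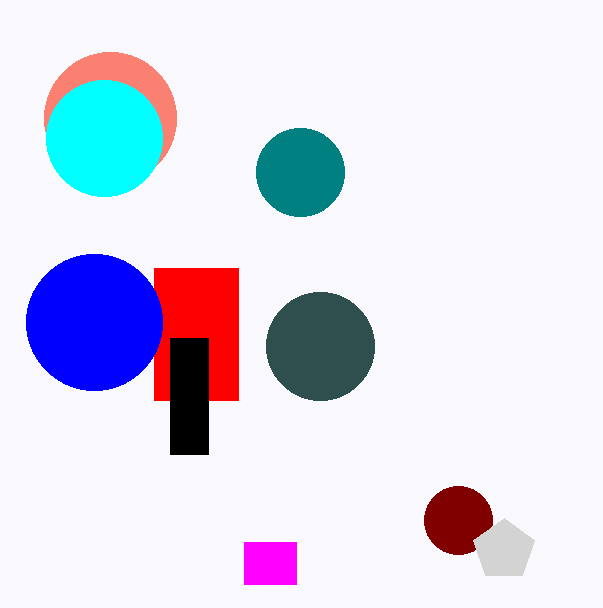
p_1 = 244; q_1 = 542; s_1 = 296; t_1 = 584; a_2 = 110; b_2 = 118; c_2 = 66; a_3 = 320; b_3 = 346; c_3 = 54; p_4 = 154; q_4 = 268; s_4 = 238; t_4 = 400; a_5 = 300; b_5 = 172; c_5 = 44; a_6 = 94; b_6 = 322; c_6 = 68; a_7 = 458; b_7 = 520; c_7 = 34; p_8 = 170; q_8 = 338; s_8 = 208; t_8 = 454; a_9 = 104; b_9 = 138; c_9 = 58; a_10 = 504; b_10 = 550; c_10 = 32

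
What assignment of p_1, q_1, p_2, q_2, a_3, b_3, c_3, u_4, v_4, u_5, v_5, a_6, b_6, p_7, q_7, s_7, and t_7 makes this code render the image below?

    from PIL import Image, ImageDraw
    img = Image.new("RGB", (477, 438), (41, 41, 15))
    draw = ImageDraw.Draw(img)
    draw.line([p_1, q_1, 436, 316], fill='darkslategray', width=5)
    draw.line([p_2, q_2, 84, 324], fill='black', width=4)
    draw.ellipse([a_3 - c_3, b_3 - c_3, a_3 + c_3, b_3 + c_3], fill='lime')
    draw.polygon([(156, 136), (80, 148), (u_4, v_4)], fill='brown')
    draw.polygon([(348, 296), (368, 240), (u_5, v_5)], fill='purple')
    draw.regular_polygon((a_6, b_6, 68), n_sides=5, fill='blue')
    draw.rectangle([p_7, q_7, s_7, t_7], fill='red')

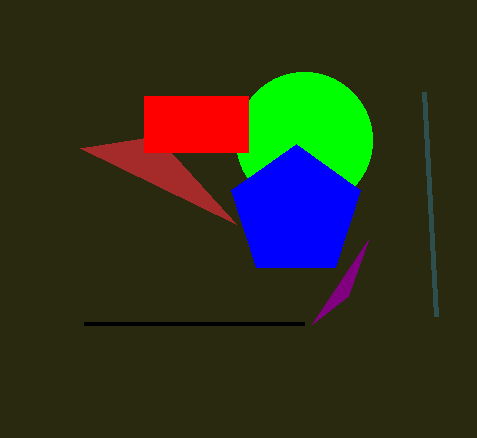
p_1 = 424; q_1 = 92; p_2 = 304; q_2 = 324; a_3 = 304; b_3 = 140; c_3 = 68; u_4 = 236; v_4 = 224; u_5 = 312; v_5 = 324; a_6 = 296; b_6 = 212; p_7 = 144; q_7 = 96; s_7 = 248; t_7 = 152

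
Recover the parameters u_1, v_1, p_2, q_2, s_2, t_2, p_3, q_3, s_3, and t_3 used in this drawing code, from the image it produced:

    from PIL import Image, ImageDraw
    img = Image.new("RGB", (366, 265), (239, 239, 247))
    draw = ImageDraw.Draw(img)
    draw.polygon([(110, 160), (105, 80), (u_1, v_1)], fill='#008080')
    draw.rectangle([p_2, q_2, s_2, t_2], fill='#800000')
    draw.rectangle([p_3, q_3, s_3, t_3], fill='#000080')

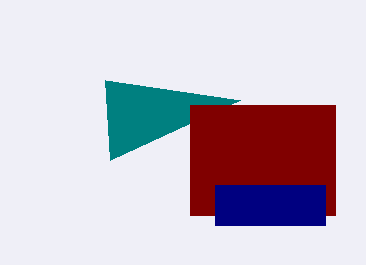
u_1 = 240
v_1 = 100
p_2 = 190
q_2 = 105
s_2 = 335
t_2 = 215
p_3 = 215
q_3 = 185
s_3 = 325
t_3 = 225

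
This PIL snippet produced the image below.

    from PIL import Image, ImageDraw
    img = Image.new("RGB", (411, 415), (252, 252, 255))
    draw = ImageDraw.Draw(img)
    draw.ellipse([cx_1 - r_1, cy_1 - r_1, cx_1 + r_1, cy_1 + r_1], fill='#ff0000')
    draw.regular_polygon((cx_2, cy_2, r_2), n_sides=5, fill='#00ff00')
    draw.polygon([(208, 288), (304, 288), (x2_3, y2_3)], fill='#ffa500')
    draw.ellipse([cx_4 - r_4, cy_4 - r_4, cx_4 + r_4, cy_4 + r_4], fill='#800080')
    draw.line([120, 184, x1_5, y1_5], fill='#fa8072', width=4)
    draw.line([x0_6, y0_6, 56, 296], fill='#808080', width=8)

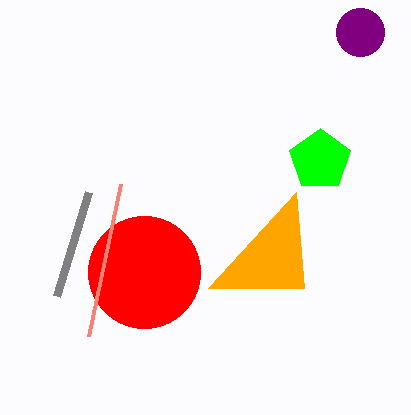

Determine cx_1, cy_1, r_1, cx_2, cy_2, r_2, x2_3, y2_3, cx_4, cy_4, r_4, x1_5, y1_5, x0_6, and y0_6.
cx_1 = 144; cy_1 = 272; r_1 = 56; cx_2 = 320; cy_2 = 160; r_2 = 32; x2_3 = 296; y2_3 = 192; cx_4 = 360; cy_4 = 32; r_4 = 24; x1_5 = 88; y1_5 = 336; x0_6 = 88; y0_6 = 192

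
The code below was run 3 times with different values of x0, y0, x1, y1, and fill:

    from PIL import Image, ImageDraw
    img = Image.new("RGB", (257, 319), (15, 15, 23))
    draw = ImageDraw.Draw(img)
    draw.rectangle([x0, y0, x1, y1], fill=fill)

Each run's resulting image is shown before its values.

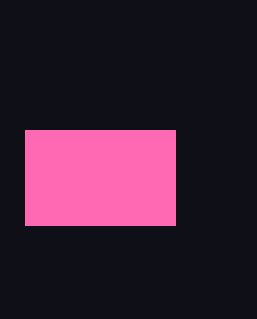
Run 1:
x0 = 25
y0 = 130
x1 = 175
y1 = 225
fill = 'hotpink'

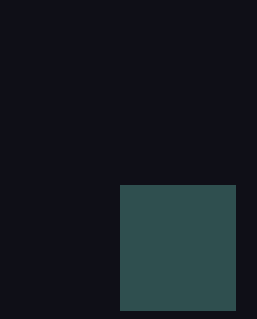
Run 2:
x0 = 120; y0 = 185; x1 = 235; y1 = 310; fill = 'darkslategray'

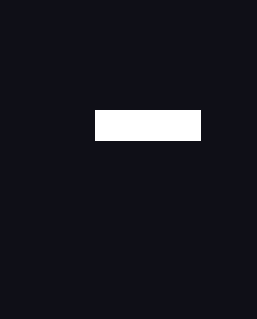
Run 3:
x0 = 95; y0 = 110; x1 = 200; y1 = 140; fill = 'white'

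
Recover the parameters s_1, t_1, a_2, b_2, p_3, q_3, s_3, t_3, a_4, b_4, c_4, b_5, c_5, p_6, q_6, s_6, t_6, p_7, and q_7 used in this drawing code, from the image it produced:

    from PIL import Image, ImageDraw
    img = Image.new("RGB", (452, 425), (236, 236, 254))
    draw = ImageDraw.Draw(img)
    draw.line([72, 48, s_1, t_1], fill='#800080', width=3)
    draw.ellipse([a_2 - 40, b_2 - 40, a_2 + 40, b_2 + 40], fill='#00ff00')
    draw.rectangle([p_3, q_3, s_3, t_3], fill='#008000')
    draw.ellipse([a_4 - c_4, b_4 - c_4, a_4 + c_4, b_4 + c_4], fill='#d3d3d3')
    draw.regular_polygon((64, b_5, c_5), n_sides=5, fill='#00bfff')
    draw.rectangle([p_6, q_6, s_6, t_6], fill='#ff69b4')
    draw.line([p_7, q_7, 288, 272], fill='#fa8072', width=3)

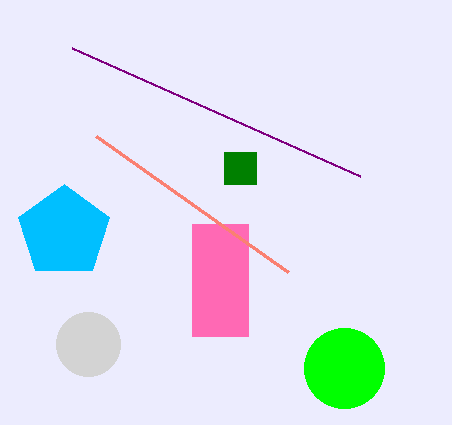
s_1 = 360
t_1 = 176
a_2 = 344
b_2 = 368
p_3 = 224
q_3 = 152
s_3 = 256
t_3 = 184
a_4 = 88
b_4 = 344
c_4 = 32
b_5 = 232
c_5 = 48
p_6 = 192
q_6 = 224
s_6 = 248
t_6 = 336
p_7 = 96
q_7 = 136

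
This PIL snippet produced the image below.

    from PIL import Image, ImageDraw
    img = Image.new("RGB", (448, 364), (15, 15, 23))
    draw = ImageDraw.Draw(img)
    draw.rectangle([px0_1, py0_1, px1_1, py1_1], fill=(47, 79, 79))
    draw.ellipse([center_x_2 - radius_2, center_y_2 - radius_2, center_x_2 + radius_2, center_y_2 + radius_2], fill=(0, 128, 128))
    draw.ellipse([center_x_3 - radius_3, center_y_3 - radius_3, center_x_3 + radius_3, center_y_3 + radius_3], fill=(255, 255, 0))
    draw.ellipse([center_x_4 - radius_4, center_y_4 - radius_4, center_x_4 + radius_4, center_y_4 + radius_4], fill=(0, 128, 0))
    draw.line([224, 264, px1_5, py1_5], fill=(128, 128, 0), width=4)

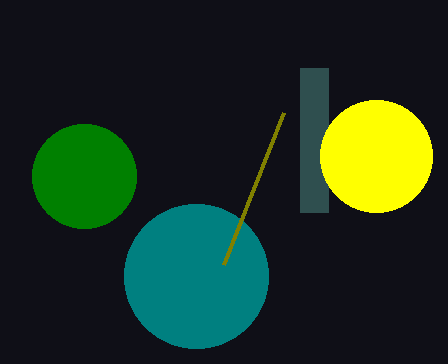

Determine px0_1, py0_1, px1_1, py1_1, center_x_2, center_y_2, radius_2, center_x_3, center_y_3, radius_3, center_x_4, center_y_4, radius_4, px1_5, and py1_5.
px0_1 = 300; py0_1 = 68; px1_1 = 328; py1_1 = 212; center_x_2 = 196; center_y_2 = 276; radius_2 = 72; center_x_3 = 376; center_y_3 = 156; radius_3 = 56; center_x_4 = 84; center_y_4 = 176; radius_4 = 52; px1_5 = 284; py1_5 = 112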